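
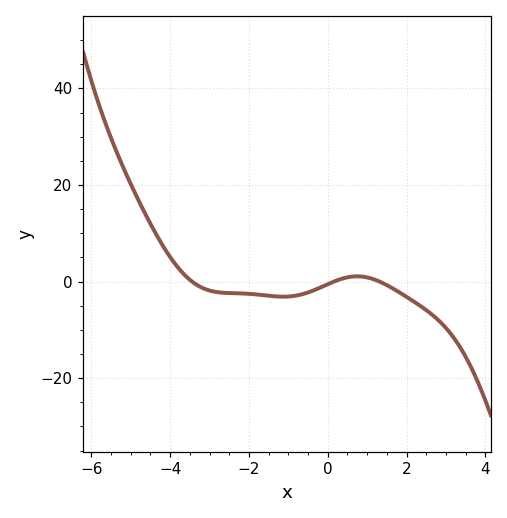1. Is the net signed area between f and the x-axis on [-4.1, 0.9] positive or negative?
negative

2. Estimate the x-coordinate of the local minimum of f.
-1.13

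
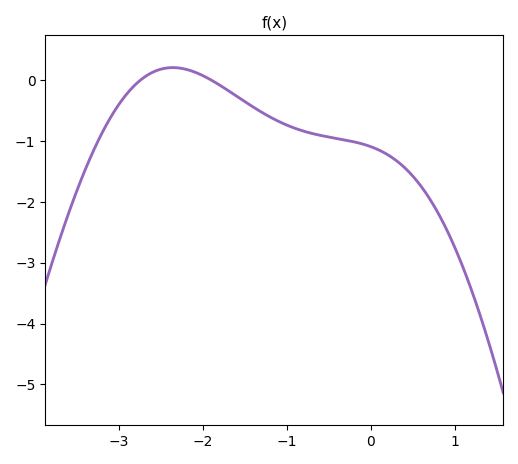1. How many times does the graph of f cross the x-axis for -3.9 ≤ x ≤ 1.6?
2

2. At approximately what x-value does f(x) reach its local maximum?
-2.35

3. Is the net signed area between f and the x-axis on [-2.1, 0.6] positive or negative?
negative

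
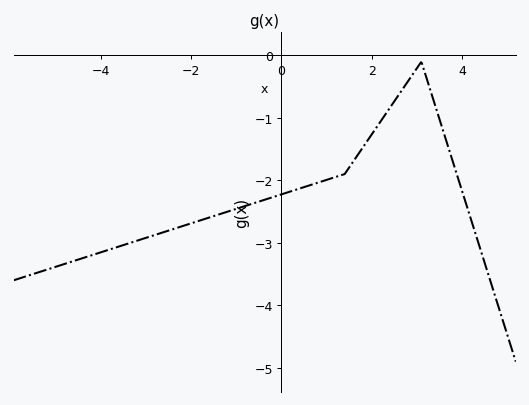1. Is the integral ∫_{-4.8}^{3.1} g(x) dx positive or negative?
negative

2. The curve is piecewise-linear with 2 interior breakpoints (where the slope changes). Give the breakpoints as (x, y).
(1.4, -1.9); (3.1, -0.1)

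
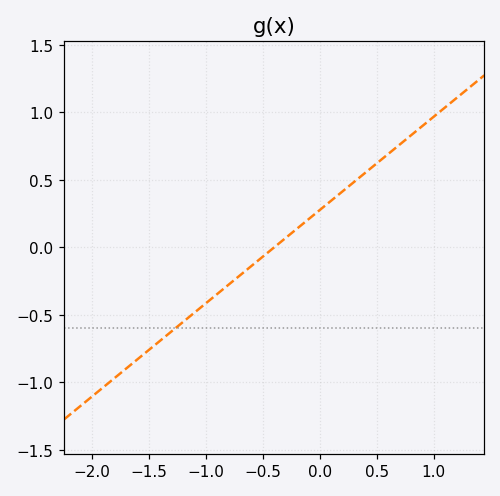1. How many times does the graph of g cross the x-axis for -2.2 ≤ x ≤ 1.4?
1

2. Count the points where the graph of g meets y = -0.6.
1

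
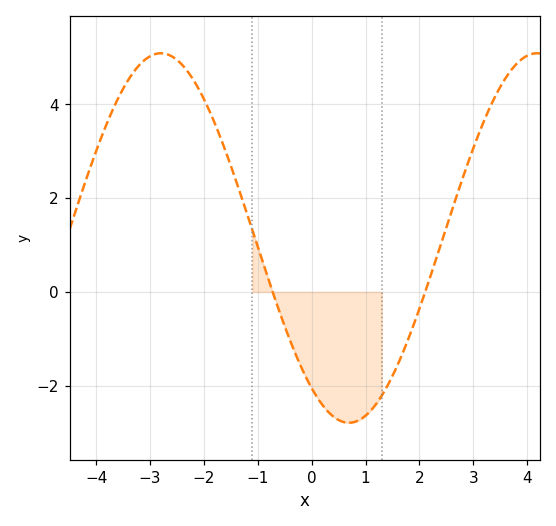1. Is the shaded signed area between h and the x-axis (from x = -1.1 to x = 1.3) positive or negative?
negative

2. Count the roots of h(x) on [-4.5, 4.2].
2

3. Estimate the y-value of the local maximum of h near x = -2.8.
5.09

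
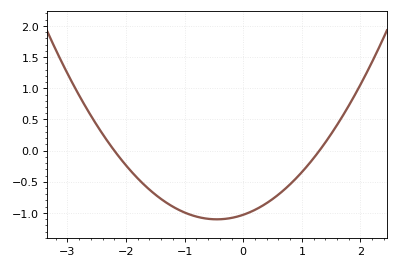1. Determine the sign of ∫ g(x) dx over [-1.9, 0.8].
negative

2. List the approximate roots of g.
-2.2, 1.3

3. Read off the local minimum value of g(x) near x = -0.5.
-1.1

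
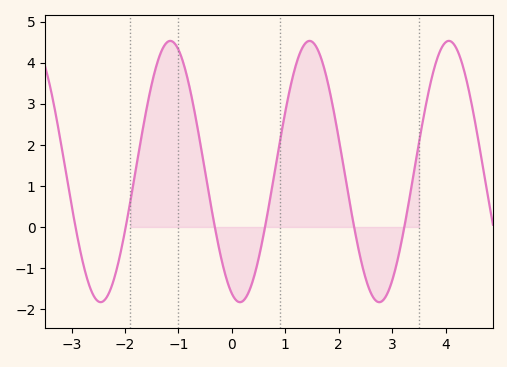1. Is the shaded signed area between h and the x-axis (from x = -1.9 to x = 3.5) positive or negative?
positive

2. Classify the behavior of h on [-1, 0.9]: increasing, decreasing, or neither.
neither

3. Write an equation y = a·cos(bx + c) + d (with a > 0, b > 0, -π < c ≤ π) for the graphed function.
y = 3.18cos(2.41x + 2.78) + 1.35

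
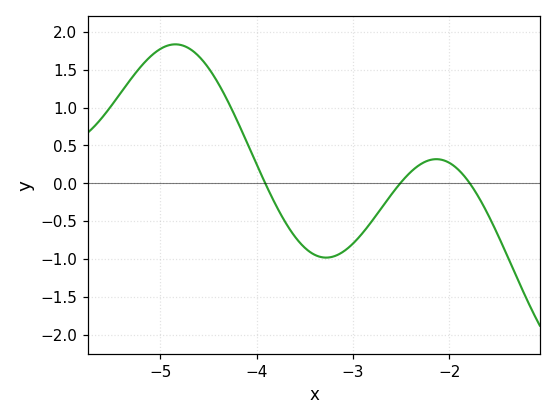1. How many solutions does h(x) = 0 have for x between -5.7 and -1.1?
3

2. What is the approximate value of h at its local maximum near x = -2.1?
0.3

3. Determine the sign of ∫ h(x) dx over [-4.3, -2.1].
negative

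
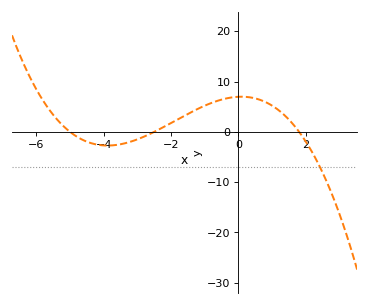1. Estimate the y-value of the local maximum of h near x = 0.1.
6.99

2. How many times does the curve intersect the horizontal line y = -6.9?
1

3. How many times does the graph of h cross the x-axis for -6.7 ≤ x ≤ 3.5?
3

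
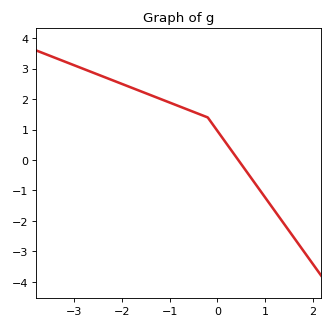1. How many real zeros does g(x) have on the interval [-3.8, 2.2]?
1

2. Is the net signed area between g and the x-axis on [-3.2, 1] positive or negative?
positive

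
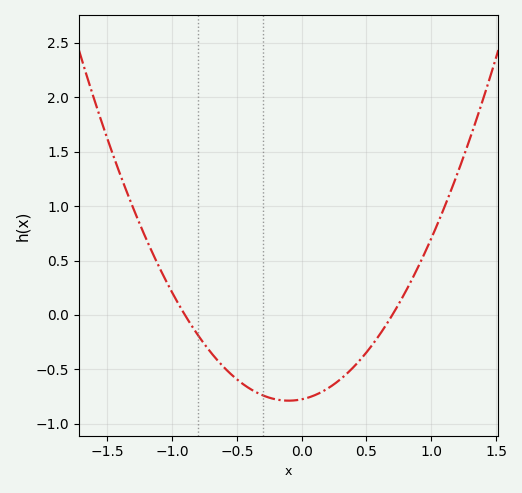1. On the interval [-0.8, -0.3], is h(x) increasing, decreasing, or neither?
decreasing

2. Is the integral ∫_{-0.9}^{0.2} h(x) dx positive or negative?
negative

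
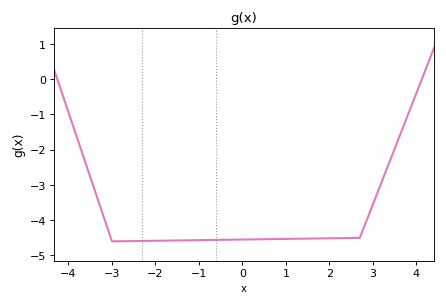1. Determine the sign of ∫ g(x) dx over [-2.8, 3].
negative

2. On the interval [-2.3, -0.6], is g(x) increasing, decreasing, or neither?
increasing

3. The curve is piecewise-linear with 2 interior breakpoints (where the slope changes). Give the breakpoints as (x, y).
(-3, -4.6); (2.7, -4.5)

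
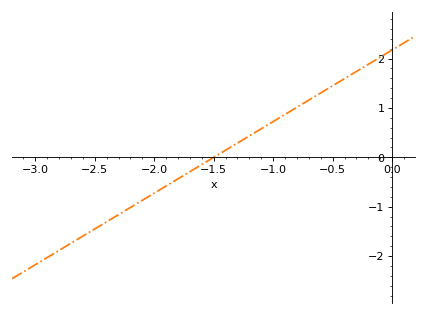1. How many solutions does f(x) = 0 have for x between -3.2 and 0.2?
1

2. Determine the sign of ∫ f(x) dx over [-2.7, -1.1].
negative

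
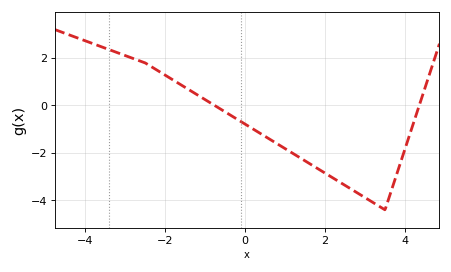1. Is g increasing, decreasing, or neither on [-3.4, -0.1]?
decreasing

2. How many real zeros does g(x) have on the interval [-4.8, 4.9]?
2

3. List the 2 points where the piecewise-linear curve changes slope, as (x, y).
(-2.5, 1.8); (3.5, -4.4)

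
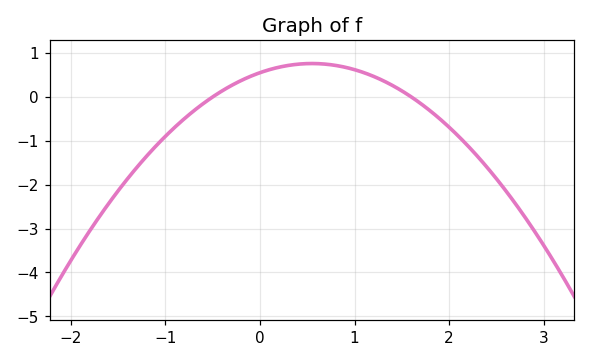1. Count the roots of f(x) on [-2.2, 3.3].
2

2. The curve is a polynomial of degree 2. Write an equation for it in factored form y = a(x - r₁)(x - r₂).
y = -0.69(x + 0.5)(x - 1.6)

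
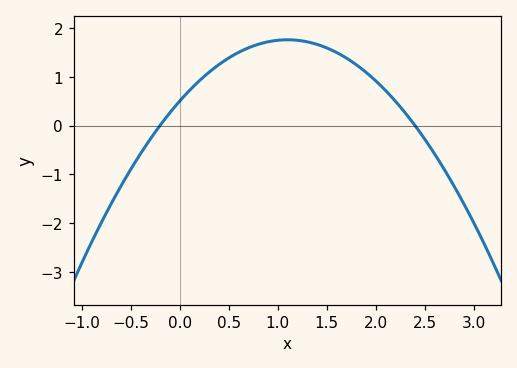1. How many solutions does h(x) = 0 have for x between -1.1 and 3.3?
2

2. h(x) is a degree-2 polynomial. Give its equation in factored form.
y = -1.04(x + 0.2)(x - 2.4)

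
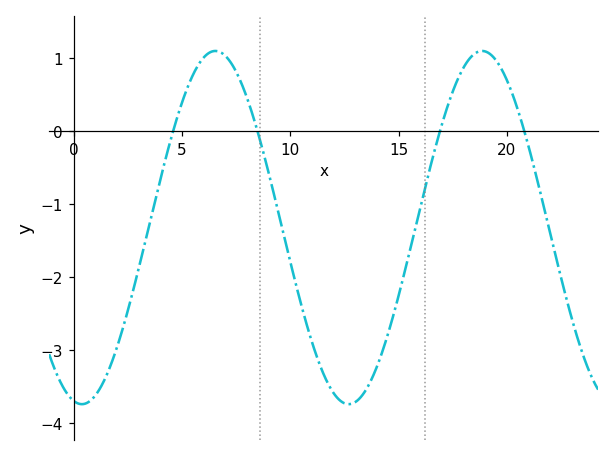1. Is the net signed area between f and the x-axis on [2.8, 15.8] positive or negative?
negative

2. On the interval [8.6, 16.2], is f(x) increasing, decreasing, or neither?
neither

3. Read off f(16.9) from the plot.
0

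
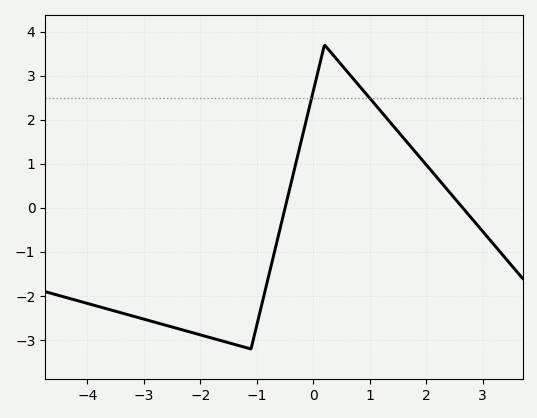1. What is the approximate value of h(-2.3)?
-2.8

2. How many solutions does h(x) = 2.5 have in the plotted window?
2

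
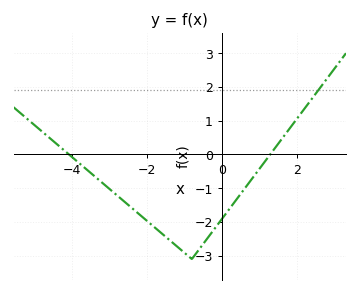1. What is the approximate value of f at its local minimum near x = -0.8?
-3.1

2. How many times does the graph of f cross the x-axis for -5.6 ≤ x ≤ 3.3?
2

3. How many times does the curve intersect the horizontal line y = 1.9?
1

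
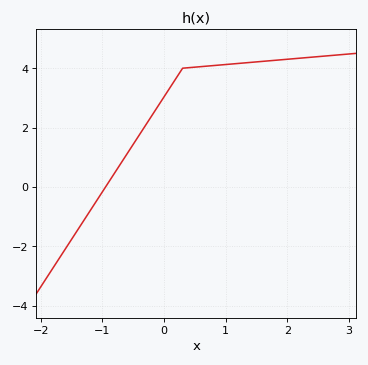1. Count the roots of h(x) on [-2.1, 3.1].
1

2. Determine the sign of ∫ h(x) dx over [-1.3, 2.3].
positive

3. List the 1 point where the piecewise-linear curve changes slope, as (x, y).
(0.3, 4)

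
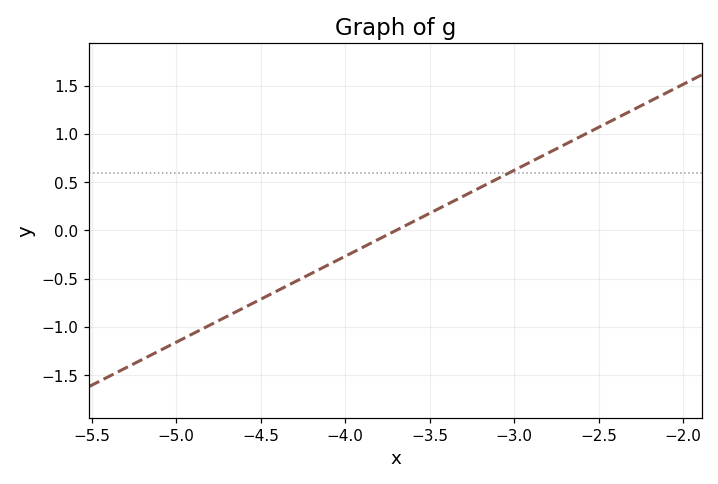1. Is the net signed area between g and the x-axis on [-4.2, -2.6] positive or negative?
positive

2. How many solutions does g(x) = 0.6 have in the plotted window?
1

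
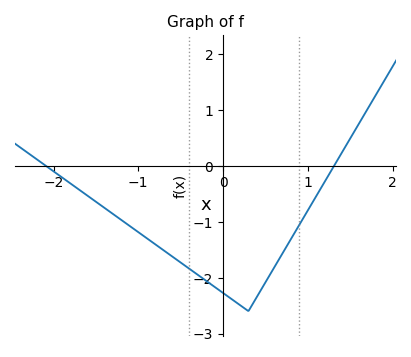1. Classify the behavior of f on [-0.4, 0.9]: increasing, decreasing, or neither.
neither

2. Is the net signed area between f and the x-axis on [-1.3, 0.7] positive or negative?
negative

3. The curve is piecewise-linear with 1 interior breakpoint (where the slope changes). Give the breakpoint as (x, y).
(0.3, -2.6)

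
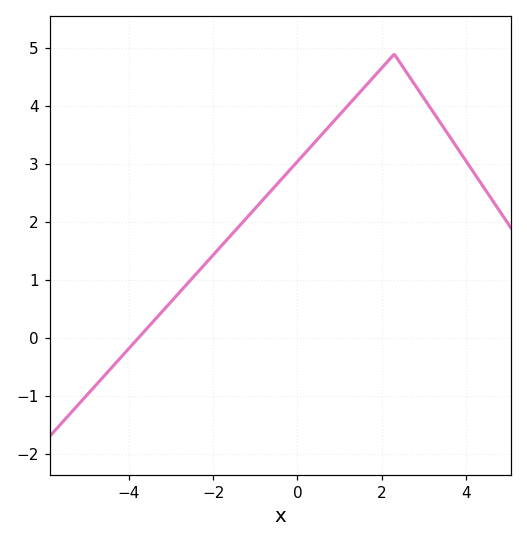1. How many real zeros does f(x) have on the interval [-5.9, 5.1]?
1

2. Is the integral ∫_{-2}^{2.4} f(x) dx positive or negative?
positive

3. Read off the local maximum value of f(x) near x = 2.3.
4.9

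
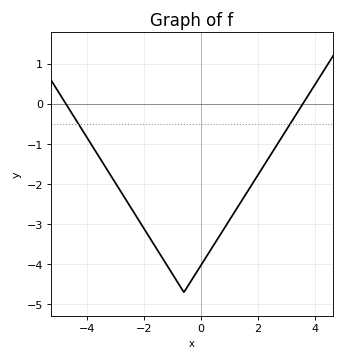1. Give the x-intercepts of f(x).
-4.75, 3.58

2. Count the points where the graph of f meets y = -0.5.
2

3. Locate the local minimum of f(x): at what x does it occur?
-0.602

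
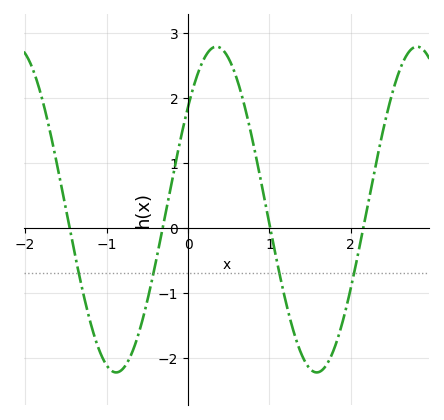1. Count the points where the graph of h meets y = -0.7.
4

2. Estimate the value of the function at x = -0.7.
-1.96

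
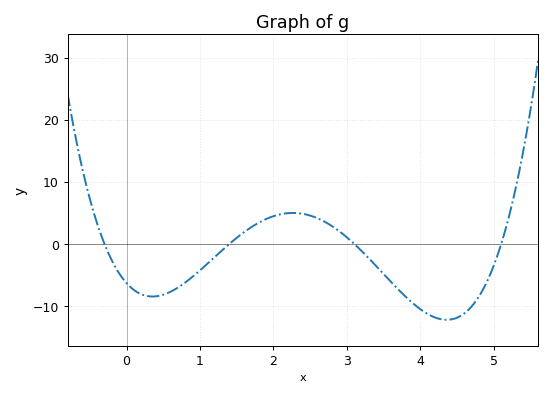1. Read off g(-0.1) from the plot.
-5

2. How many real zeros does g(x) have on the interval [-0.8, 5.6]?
4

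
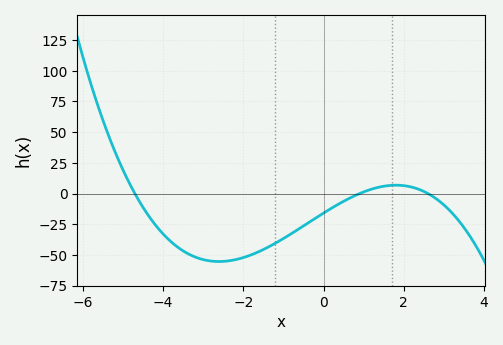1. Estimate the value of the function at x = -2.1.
-53.2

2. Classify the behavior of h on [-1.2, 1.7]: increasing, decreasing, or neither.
increasing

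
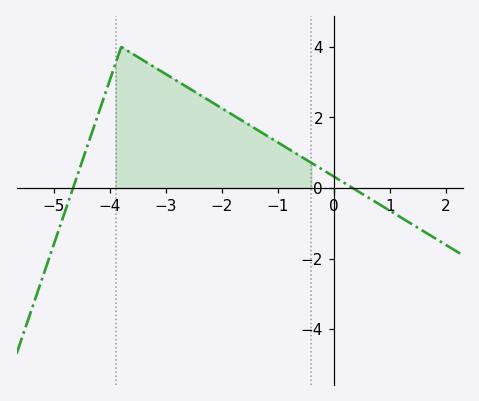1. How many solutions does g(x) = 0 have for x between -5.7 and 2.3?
2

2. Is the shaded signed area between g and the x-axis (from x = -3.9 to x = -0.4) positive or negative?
positive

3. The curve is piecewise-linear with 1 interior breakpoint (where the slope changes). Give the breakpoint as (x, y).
(-3.8, 4)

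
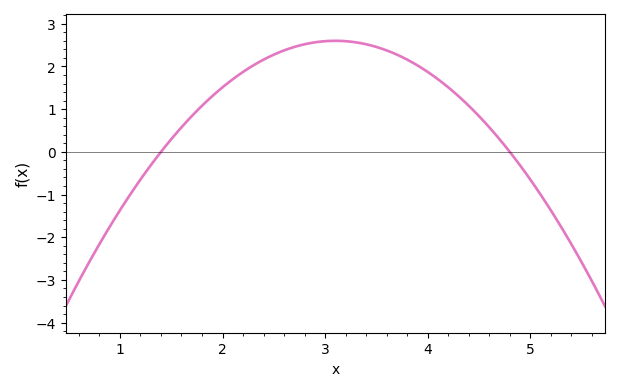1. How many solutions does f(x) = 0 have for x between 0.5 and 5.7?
2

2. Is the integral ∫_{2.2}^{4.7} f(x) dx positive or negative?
positive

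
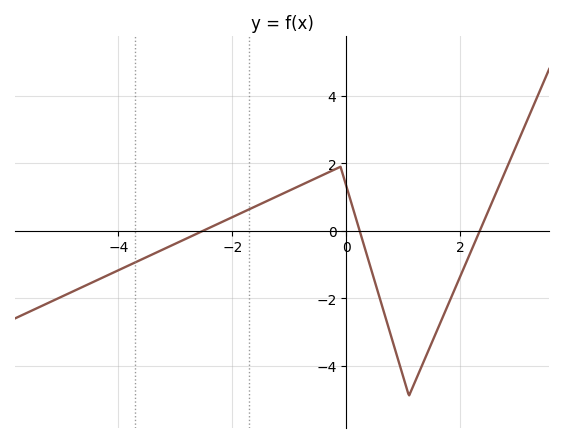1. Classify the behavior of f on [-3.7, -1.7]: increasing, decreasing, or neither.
increasing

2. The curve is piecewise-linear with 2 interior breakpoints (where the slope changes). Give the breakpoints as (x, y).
(-0.1, 1.9); (1.1, -4.9)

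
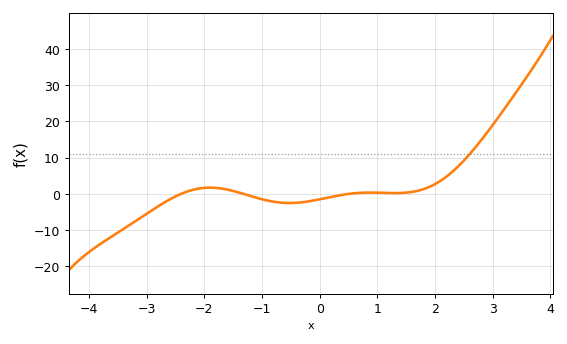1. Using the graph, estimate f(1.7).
0.829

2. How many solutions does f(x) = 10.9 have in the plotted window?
1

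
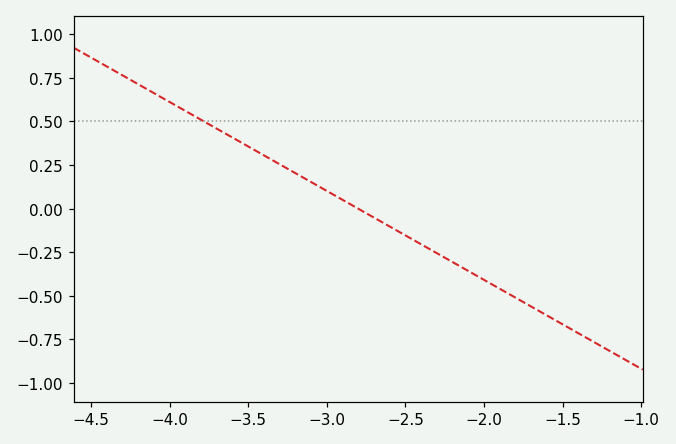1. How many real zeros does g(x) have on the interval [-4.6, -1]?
1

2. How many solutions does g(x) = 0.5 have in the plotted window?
1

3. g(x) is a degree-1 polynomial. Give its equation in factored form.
y = -0.51(x + 2.8)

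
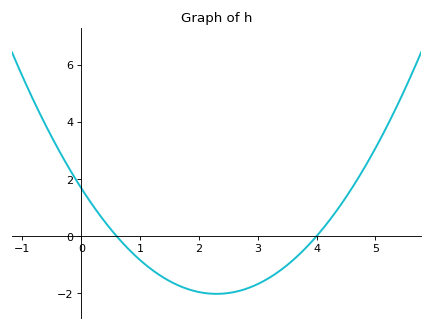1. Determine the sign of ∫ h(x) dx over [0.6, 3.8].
negative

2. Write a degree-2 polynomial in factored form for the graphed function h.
y = 0.7(x - 0.6)(x - 4)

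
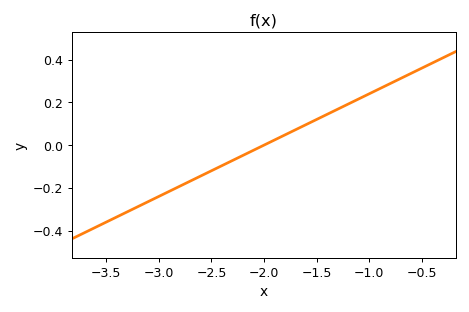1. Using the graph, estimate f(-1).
0.24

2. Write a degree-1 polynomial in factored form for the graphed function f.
y = 0.24(x + 2)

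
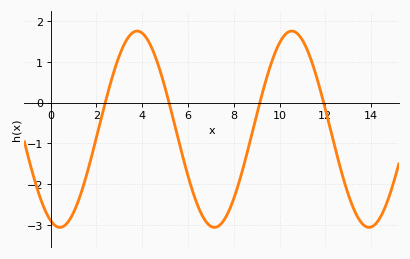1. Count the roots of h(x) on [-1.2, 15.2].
4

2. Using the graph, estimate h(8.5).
-1.41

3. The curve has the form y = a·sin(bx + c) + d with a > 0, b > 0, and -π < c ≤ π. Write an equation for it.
y = 2.41sin(0.93x - 1.94) - 0.65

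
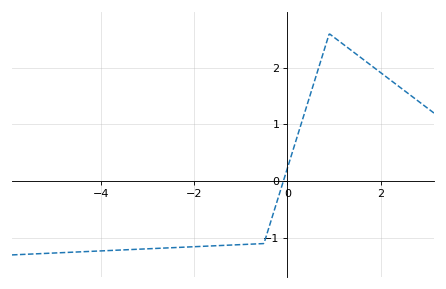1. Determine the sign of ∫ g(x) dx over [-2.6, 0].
negative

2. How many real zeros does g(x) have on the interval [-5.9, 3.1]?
1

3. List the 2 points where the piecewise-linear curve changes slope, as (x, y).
(-0.5, -1.1); (0.9, 2.6)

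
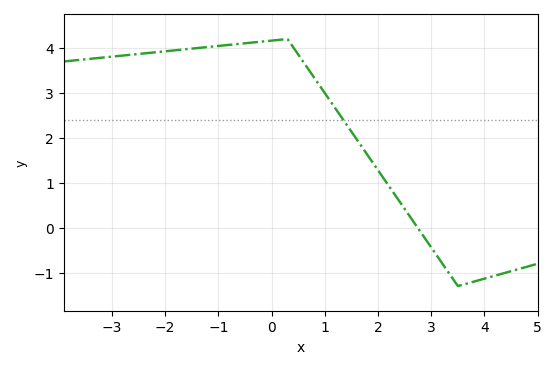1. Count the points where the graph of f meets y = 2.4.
1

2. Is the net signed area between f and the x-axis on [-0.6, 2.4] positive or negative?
positive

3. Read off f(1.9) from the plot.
1.45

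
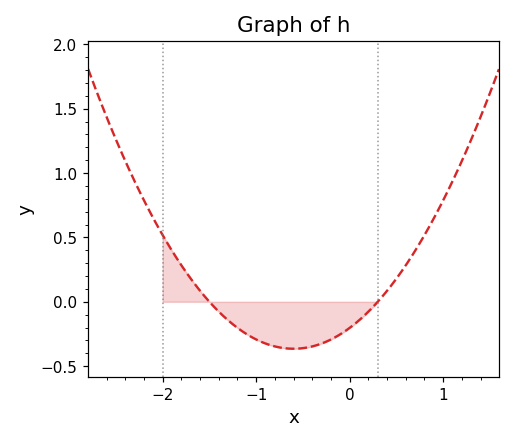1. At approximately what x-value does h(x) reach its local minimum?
-0.6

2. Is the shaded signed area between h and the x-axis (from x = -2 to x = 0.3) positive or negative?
negative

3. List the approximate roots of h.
-1.5, 0.3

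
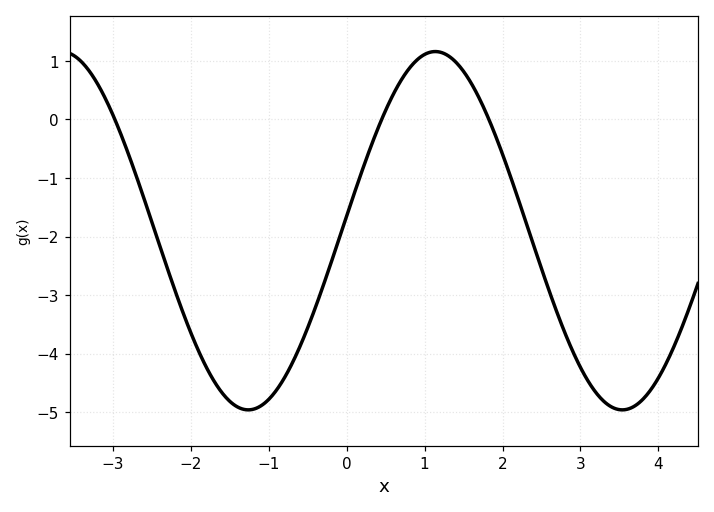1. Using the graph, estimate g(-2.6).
-1.3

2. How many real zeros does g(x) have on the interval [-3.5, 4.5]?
3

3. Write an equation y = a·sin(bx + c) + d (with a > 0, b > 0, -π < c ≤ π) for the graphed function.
y = 3.06sin(1.3x + 0.08) - 1.9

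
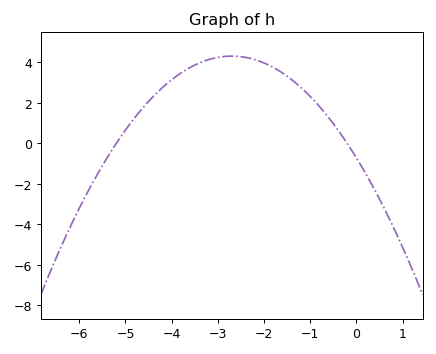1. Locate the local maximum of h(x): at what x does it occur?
-2.8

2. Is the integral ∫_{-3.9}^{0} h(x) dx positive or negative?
positive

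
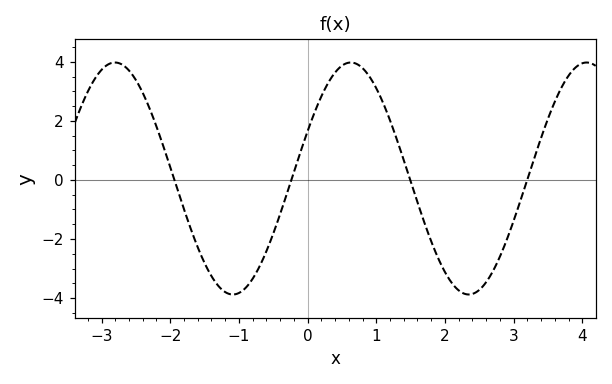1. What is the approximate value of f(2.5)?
-3.72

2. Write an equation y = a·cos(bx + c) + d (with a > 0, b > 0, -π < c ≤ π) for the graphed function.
y = 3.93cos(1.83x - 1.15) + 0.05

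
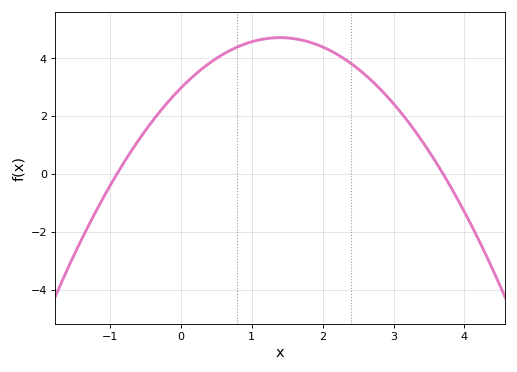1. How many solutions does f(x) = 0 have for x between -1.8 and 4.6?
2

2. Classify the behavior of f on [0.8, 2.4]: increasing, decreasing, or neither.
neither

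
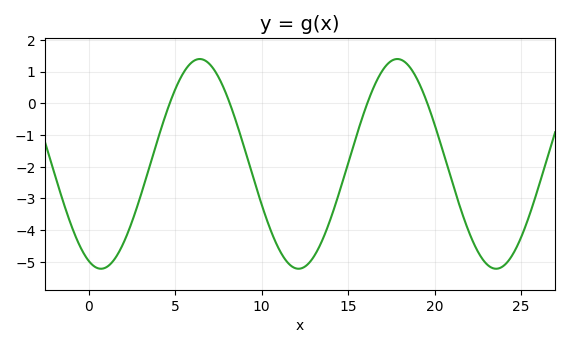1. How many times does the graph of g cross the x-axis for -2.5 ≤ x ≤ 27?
4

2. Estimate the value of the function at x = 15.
-1.9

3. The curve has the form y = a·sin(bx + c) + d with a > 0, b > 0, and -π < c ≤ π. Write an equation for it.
y = 3.31sin(0.55x - 2) - 1.91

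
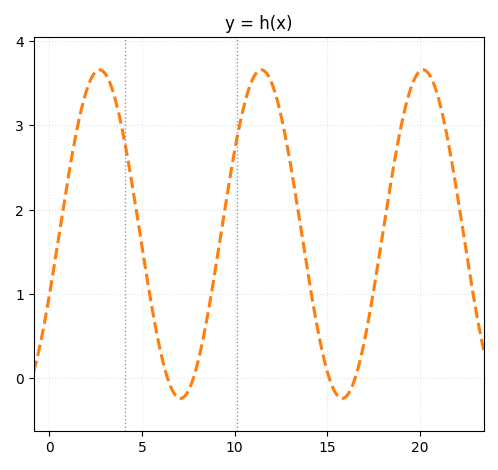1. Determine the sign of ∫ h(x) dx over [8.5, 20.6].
positive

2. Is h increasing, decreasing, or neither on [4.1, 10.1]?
neither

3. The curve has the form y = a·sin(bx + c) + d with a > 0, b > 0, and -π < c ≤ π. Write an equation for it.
y = 1.95sin(0.72x - 0.38) + 1.71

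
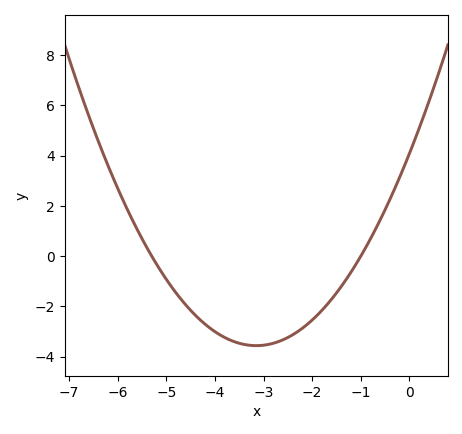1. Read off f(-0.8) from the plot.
0.693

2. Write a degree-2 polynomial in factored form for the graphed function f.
y = 0.77(x + 5.3)(x + 1)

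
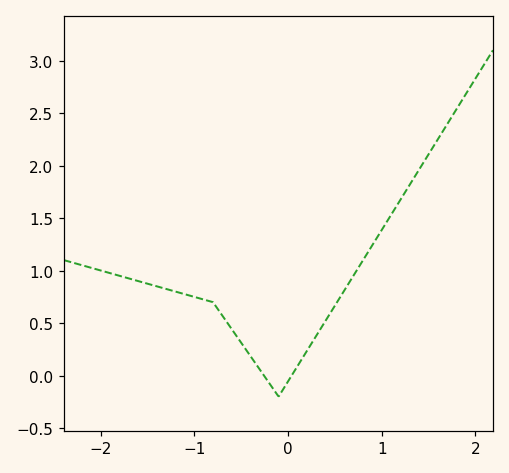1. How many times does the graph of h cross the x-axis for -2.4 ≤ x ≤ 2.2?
2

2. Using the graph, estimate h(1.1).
1.53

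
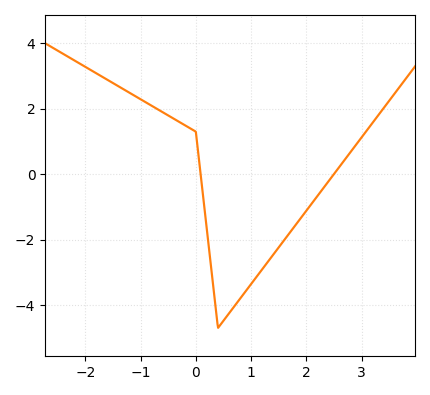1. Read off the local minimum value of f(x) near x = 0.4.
-4.7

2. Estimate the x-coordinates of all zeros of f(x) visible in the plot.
0.087, 2.5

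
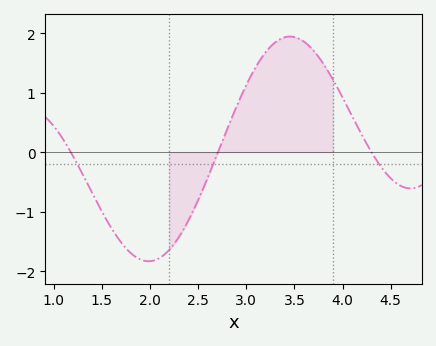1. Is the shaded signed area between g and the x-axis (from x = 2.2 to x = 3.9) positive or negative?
positive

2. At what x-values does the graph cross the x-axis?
1.18, 2.71, 4.3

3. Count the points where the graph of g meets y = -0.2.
3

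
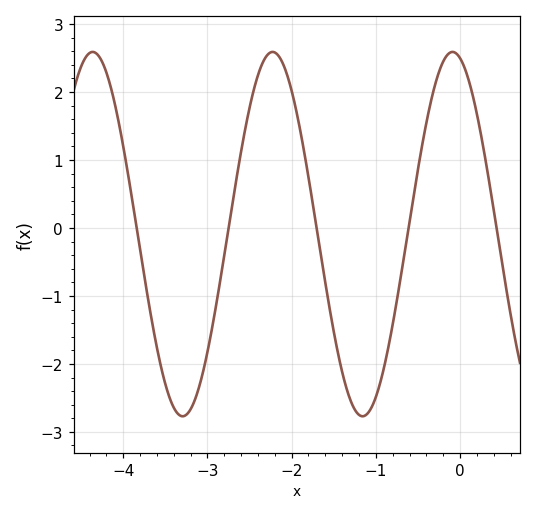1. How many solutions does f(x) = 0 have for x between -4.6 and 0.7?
5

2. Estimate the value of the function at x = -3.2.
-2.7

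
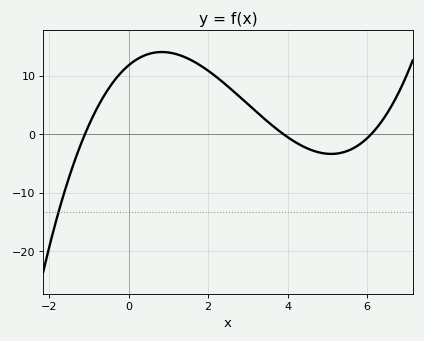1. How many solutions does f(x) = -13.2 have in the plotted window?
1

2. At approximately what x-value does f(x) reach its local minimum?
5.1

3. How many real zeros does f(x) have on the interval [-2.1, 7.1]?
3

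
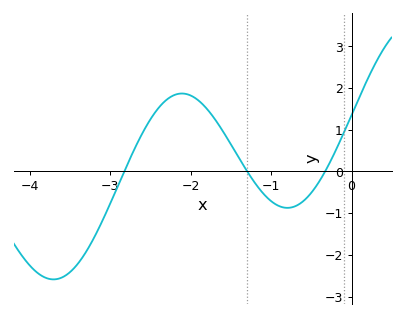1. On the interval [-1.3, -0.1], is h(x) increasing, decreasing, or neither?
neither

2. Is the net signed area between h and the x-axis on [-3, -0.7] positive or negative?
positive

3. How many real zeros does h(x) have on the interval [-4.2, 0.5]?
3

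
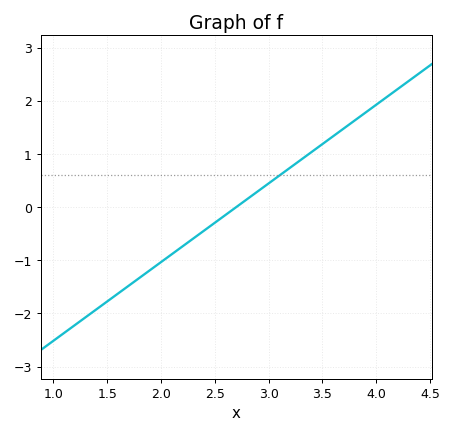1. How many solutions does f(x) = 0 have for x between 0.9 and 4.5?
1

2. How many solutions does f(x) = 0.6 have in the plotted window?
1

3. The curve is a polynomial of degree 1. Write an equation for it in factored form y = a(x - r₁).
y = 1.48(x - 2.7)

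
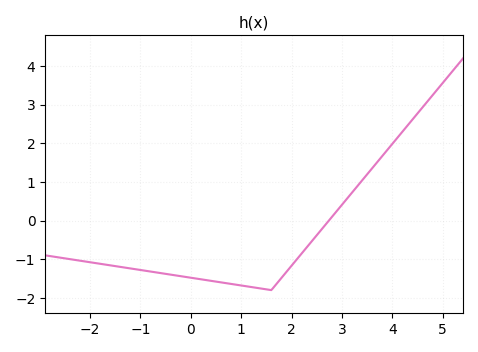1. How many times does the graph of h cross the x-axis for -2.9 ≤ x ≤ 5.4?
1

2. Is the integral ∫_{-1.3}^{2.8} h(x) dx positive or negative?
negative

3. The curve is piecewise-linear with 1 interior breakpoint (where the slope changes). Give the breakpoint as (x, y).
(1.6, -1.8)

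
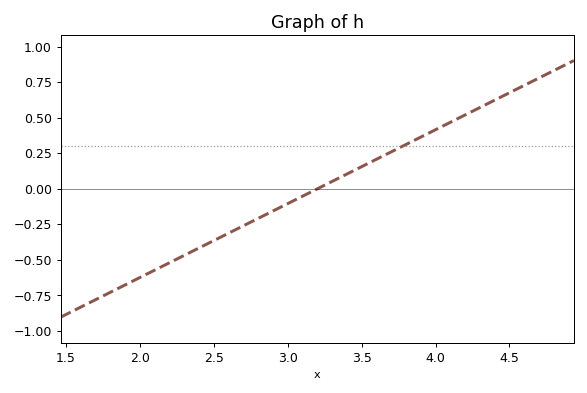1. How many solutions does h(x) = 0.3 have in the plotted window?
1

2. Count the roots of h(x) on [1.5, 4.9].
1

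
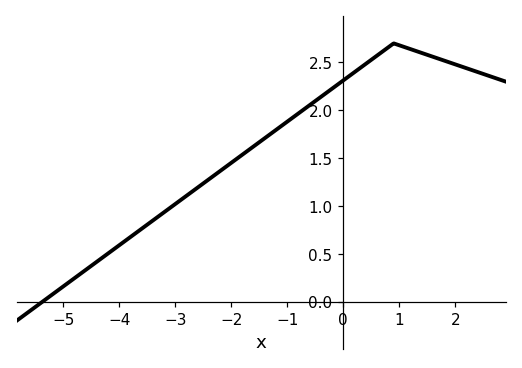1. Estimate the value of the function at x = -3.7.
0.719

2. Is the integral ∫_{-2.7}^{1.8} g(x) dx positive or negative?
positive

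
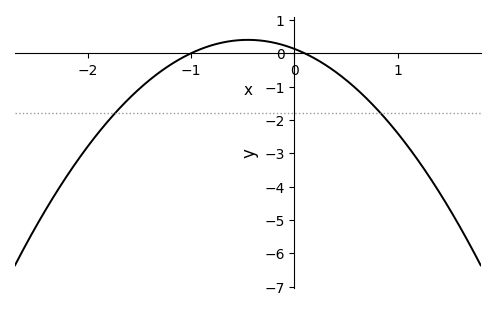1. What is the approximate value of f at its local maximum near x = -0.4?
0.402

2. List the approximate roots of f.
-1, 0.1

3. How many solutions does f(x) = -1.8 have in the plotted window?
2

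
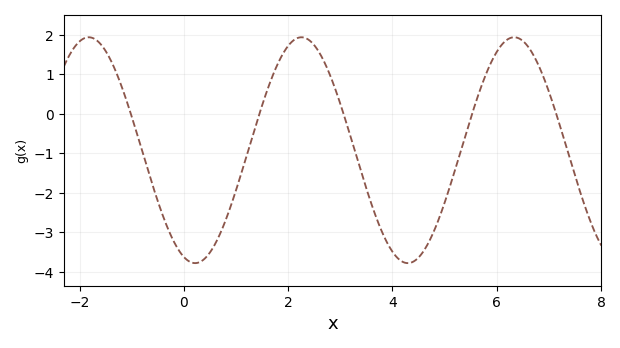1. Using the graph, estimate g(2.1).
1.9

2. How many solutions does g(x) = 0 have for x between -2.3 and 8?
5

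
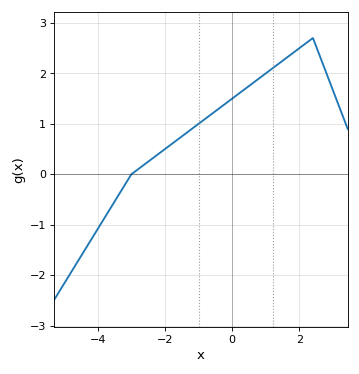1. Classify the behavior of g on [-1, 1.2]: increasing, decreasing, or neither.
increasing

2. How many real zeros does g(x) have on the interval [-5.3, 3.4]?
1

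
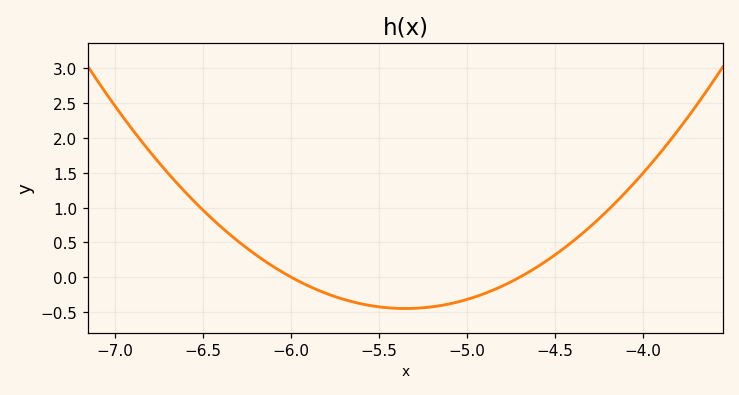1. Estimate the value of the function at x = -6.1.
0.15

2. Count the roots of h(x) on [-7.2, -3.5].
2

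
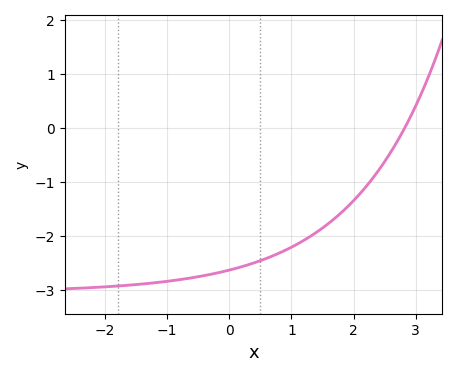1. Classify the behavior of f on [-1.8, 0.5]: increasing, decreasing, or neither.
increasing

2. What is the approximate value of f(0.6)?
-2.4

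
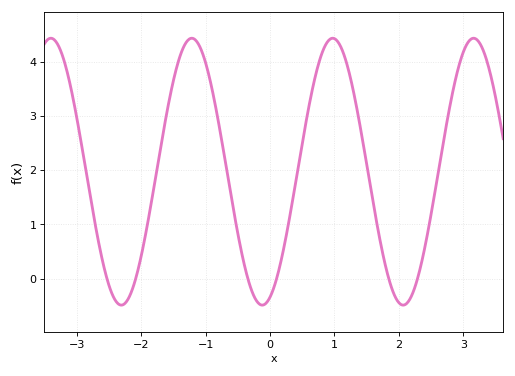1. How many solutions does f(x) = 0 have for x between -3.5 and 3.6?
6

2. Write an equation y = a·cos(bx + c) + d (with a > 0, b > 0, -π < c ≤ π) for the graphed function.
y = 2.46cos(2.9x - 2.8) + 1.97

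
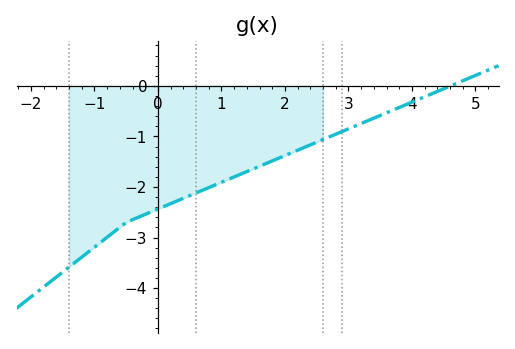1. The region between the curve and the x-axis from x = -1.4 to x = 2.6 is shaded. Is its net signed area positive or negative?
negative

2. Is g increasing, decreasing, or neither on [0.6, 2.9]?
increasing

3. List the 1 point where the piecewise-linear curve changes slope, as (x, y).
(-0.5, -2.7)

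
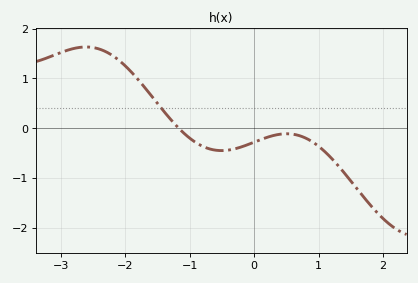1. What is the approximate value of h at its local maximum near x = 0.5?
-0.1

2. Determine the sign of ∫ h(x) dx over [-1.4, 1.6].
negative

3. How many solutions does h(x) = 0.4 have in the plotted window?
1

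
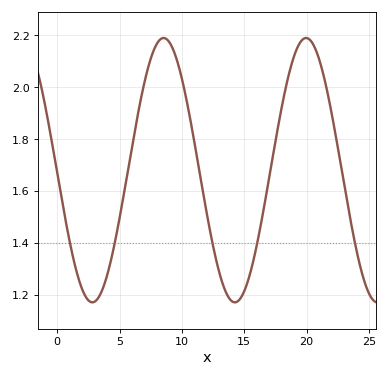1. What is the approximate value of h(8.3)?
2.19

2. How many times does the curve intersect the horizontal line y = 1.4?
5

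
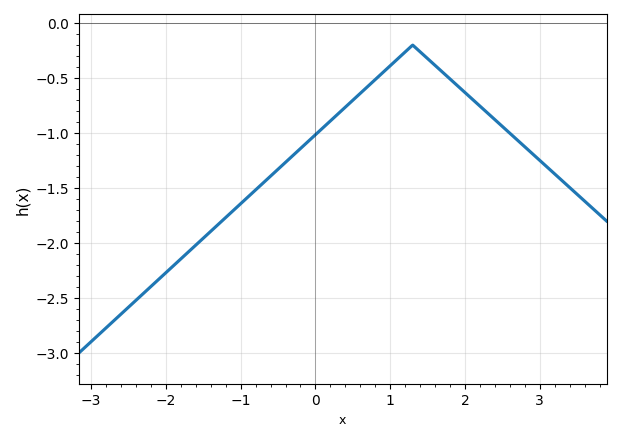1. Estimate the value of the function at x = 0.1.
-0.95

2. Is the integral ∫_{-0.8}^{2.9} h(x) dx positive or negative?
negative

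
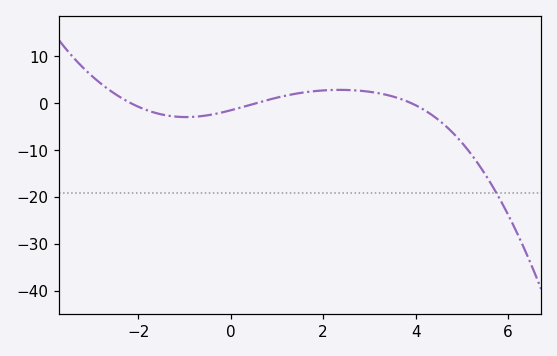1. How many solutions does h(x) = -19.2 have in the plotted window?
1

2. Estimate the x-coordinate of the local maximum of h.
2.36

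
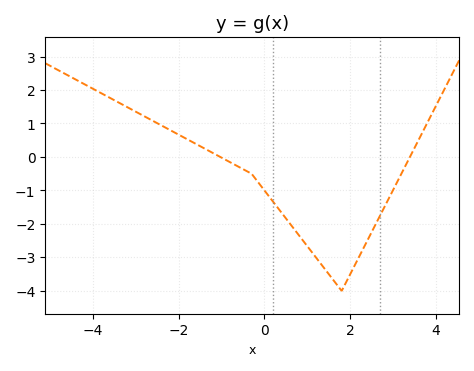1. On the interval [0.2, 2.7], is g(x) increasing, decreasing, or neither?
neither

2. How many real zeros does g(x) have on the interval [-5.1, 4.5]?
2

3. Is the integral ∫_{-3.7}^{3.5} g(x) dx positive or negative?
negative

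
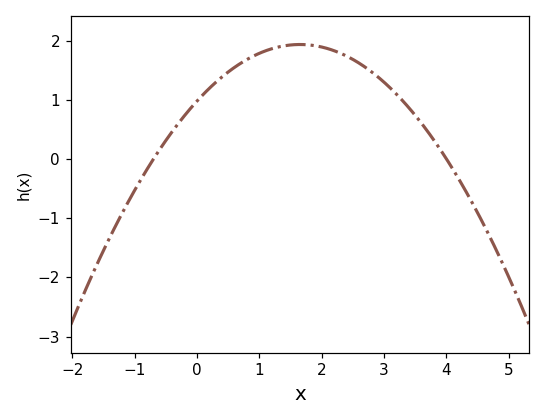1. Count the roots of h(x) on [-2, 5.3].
2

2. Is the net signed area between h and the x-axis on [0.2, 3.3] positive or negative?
positive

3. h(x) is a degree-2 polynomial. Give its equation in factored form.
y = -0.35(x + 0.7)(x - 4)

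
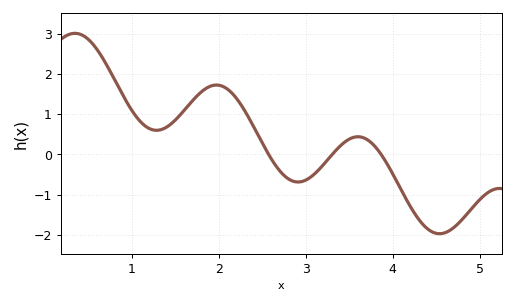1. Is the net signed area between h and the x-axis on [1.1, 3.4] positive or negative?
positive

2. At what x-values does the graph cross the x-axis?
2.57, 3.3, 3.87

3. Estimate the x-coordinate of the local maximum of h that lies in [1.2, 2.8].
1.97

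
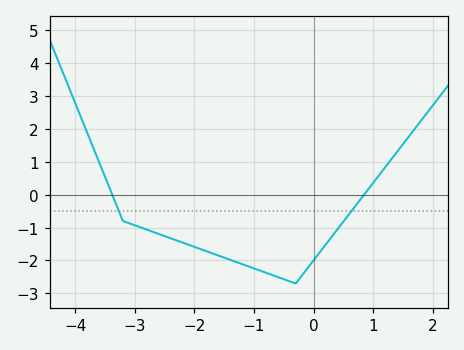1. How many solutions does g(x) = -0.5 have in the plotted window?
2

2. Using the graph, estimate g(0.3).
-1.29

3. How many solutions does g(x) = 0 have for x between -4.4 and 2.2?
2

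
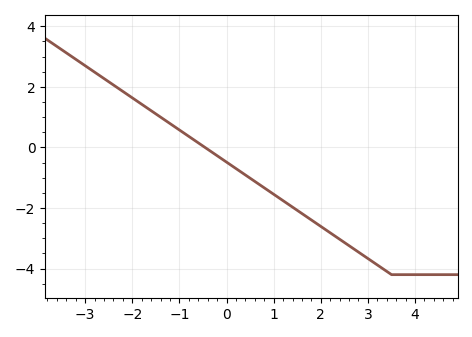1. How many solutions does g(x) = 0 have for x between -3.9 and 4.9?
1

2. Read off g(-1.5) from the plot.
1.11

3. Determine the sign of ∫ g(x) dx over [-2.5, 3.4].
negative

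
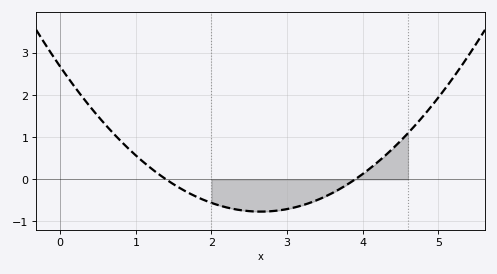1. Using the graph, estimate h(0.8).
0.911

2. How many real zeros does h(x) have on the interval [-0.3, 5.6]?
2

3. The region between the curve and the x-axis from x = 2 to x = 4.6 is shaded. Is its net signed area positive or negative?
negative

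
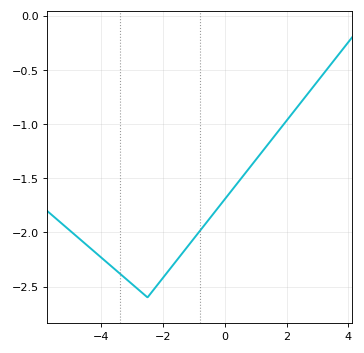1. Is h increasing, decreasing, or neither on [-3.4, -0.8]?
neither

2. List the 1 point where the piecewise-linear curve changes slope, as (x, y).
(-2.5, -2.6)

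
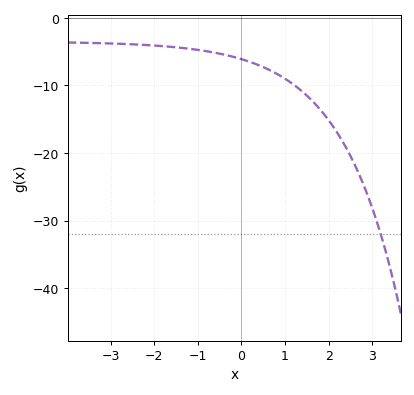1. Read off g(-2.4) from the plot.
-3.94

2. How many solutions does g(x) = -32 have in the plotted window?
1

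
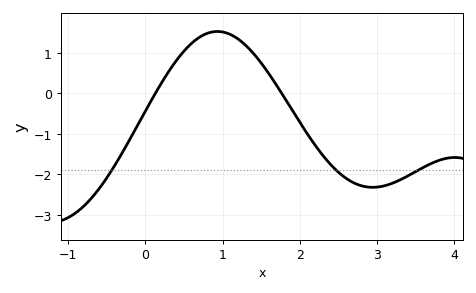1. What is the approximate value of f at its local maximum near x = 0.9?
1.5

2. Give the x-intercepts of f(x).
0.1, 1.8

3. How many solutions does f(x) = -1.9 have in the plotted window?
3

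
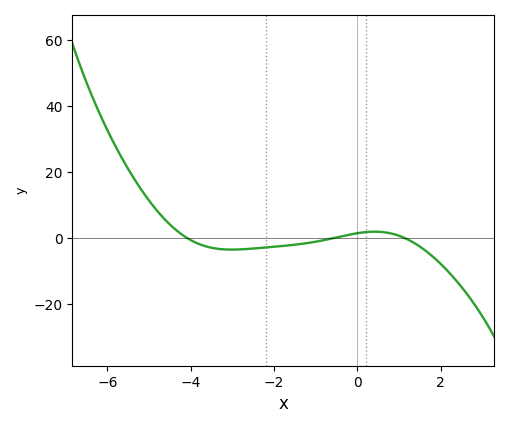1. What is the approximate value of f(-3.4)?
-4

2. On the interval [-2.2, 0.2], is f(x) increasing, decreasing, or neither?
increasing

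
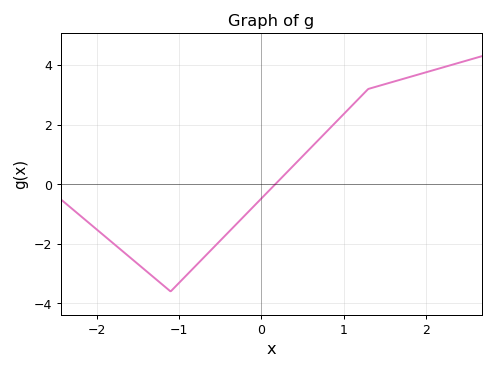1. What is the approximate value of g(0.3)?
0.4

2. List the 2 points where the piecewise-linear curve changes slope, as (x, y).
(-1.1, -3.6); (1.3, 3.2)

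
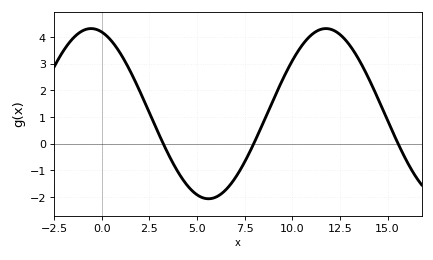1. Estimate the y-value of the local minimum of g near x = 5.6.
-2.06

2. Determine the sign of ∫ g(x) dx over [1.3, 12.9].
positive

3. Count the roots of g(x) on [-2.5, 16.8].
3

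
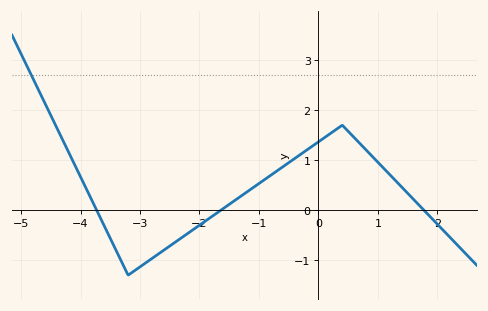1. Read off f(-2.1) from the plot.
-0.383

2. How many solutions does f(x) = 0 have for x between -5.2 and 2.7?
3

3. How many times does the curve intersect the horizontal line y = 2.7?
1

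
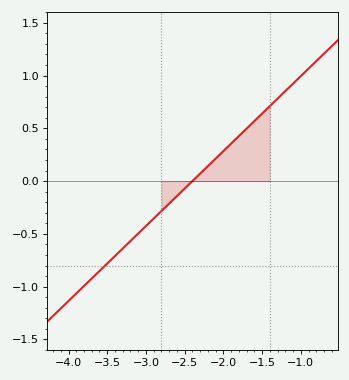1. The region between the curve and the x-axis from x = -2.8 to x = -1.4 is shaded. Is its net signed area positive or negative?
positive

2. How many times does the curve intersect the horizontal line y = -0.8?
1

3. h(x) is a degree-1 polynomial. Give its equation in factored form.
y = 0.71(x + 2.4)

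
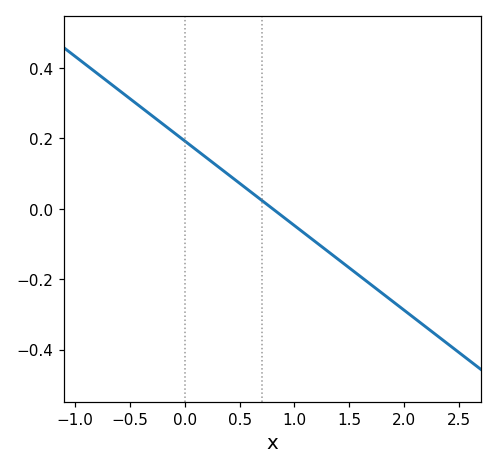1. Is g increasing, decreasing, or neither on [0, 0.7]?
decreasing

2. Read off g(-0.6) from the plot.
0.34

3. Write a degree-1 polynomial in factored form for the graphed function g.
y = -0.24(x - 0.8)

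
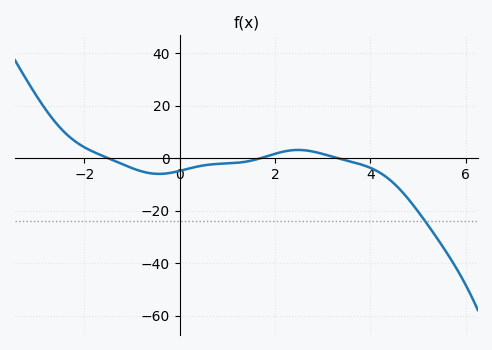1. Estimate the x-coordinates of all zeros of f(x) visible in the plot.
-1.5, 1.69, 3.33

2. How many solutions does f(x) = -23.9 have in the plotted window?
1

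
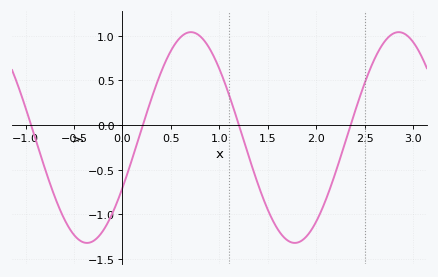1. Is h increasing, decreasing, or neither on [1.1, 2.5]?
neither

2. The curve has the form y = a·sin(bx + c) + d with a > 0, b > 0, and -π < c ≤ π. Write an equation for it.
y = 1.18sin(2.93x - 0.5) - 0.14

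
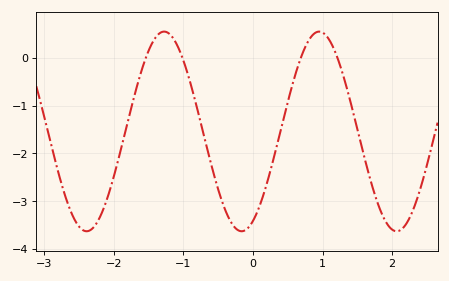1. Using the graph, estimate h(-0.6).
-2.24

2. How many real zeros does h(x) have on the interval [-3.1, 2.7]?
4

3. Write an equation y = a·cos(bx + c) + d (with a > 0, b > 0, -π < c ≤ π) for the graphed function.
y = 2.09cos(2.82x - 2.68) - 1.54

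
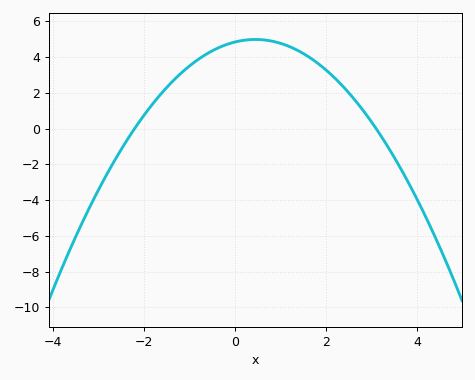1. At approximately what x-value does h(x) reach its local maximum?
0.45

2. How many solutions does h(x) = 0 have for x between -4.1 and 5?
2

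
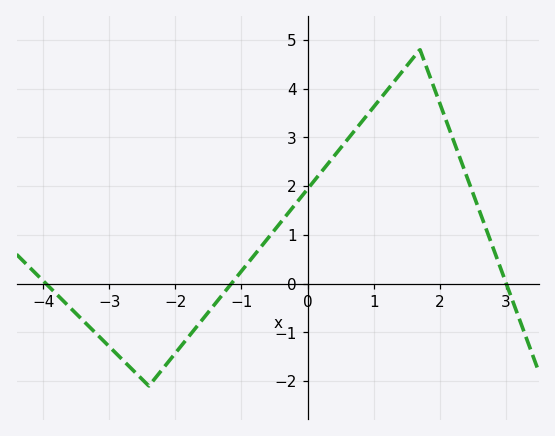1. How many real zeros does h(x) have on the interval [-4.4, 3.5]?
3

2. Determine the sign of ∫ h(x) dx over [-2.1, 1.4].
positive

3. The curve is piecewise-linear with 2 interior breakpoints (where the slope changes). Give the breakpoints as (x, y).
(-2.4, -2.1); (1.7, 4.8)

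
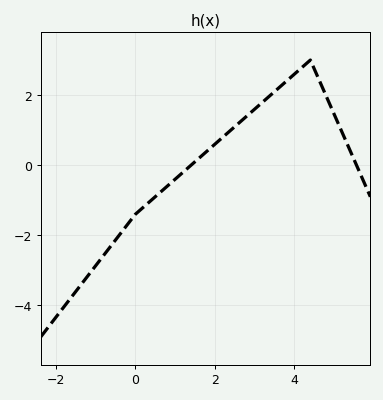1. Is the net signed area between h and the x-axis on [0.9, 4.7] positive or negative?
positive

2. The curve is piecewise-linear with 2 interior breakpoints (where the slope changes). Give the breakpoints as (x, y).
(0, -1.4); (4.4, 3)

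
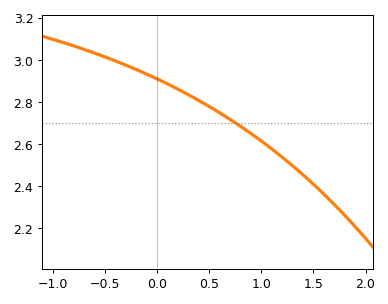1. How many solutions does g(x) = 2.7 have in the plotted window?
1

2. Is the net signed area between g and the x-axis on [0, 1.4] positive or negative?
positive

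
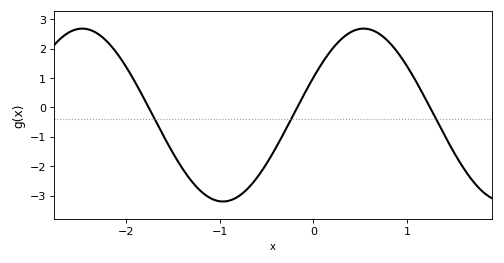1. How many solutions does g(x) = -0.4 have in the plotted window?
3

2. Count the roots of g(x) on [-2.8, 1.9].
3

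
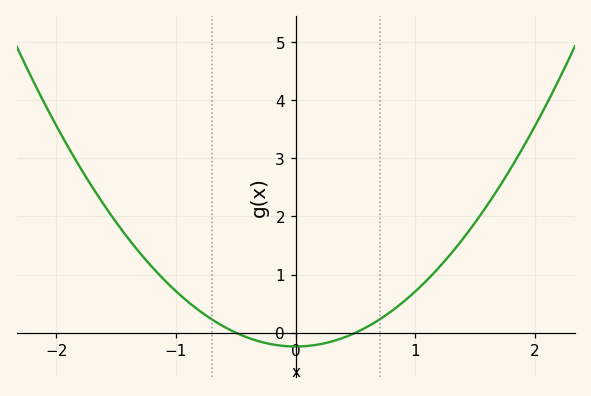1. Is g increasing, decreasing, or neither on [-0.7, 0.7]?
neither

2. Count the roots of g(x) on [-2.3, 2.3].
2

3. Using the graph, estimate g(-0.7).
0.2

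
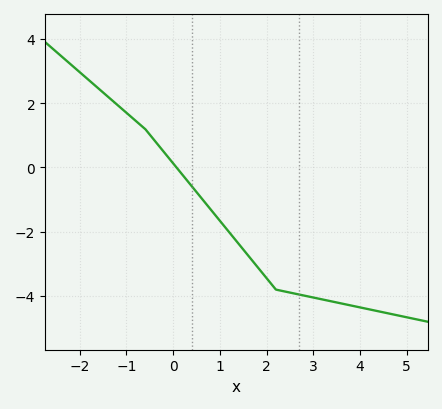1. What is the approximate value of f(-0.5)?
1.02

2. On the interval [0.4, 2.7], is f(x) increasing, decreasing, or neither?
decreasing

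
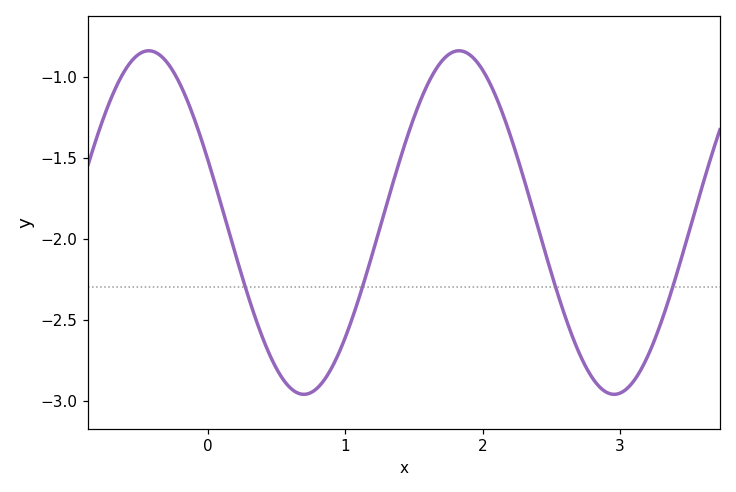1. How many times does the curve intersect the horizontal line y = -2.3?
4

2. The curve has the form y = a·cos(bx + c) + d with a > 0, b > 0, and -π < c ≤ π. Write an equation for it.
y = 1.06cos(2.8x + 1.2) - 1.9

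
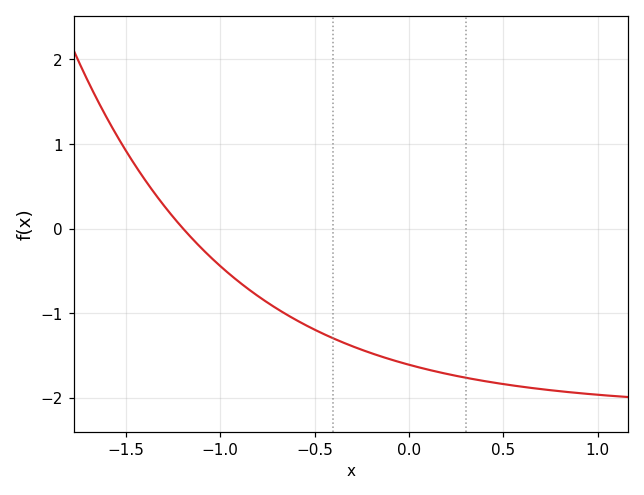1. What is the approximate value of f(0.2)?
-1.72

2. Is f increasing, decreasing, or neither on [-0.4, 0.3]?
decreasing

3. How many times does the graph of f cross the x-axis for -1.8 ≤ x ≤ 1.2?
1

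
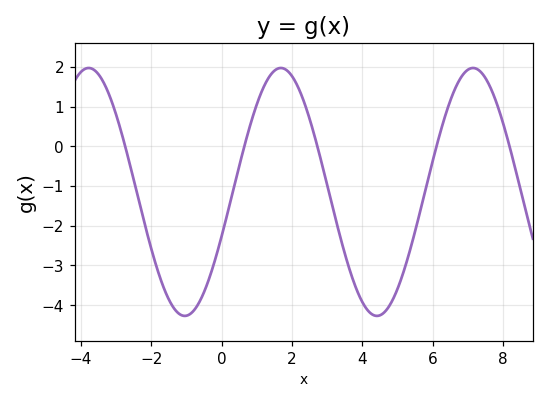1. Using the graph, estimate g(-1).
-4.27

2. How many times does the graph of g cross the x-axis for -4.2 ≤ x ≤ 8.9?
5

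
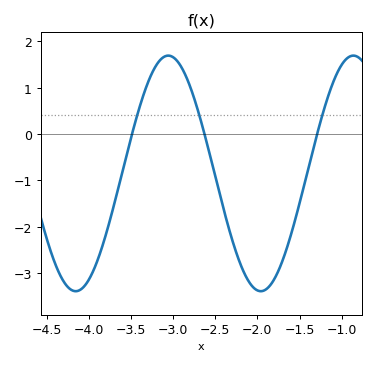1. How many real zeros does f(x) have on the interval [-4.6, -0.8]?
3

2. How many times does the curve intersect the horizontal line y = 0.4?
3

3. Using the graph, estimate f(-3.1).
1.67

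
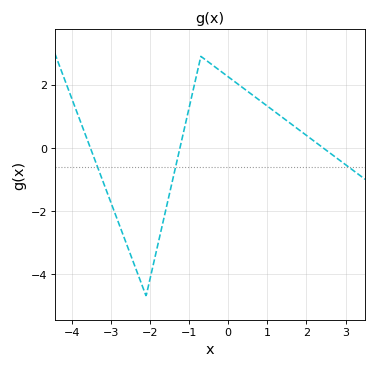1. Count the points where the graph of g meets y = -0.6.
3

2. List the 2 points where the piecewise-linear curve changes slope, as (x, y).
(-2.1, -4.7); (-0.7, 2.9)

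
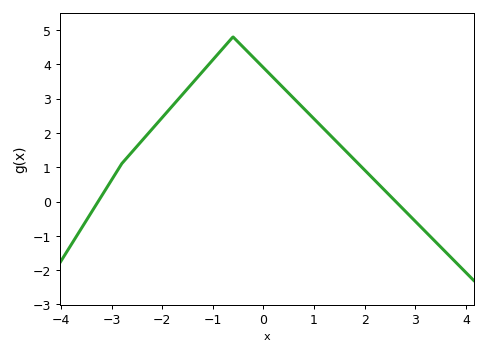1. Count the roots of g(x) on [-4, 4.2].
2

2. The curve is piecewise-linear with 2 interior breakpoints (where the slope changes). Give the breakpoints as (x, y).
(-2.8, 1.1); (-0.6, 4.8)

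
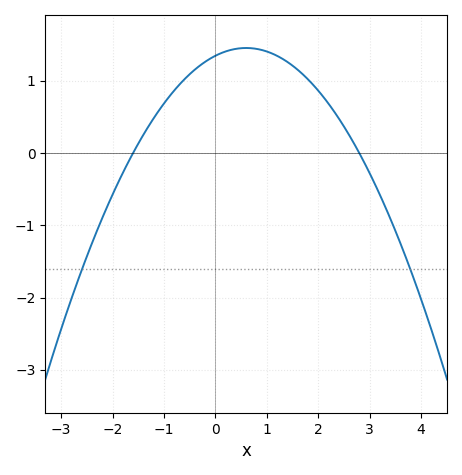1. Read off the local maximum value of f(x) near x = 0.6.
1.45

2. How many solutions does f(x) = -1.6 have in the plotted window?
2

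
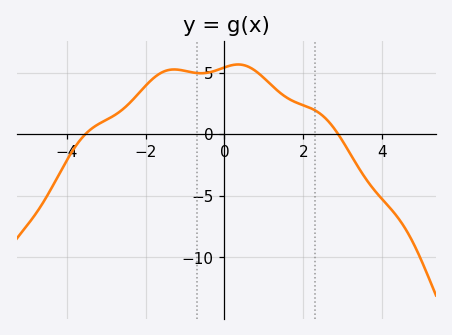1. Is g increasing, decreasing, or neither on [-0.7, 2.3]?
neither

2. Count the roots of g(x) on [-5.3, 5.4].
2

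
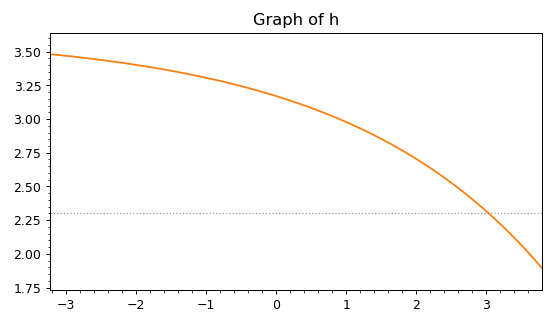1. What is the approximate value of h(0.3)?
3.12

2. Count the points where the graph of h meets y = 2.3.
1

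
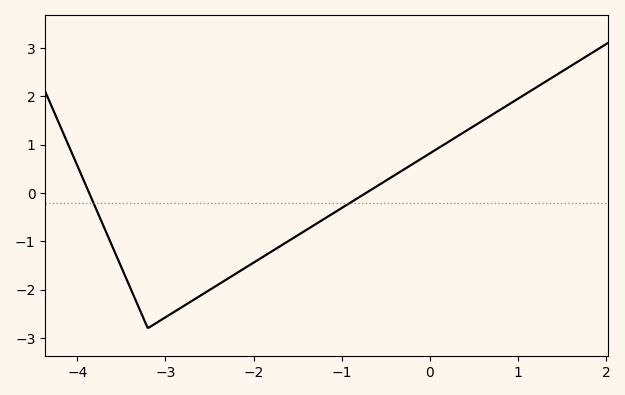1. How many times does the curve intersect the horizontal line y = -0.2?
2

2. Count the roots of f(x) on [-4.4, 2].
2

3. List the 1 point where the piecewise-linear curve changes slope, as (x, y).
(-3.2, -2.8)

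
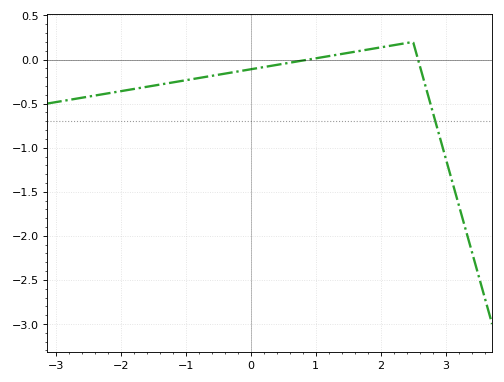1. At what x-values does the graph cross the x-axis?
0.89, 2.58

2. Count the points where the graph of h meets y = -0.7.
1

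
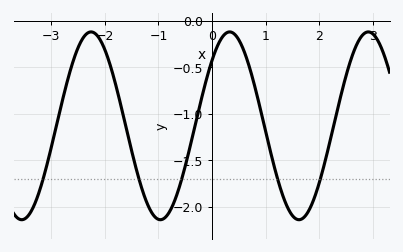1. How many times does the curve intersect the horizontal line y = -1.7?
5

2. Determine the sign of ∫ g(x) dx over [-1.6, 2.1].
negative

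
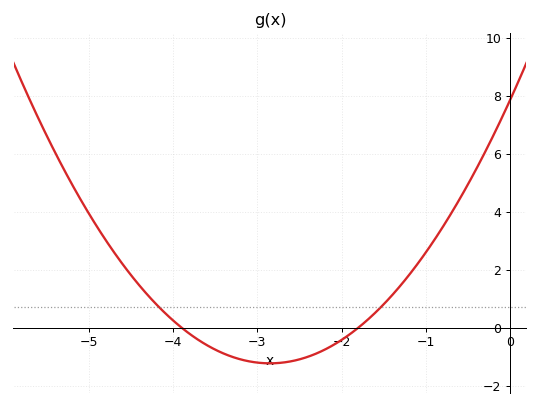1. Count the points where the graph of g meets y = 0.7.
2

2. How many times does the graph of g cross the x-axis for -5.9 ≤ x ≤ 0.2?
2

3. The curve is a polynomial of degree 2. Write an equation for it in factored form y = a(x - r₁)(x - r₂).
y = 1.12(x + 3.9)(x + 1.8)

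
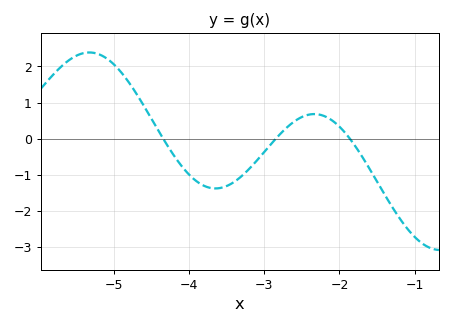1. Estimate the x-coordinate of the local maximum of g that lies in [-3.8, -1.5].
-2.3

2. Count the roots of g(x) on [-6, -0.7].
3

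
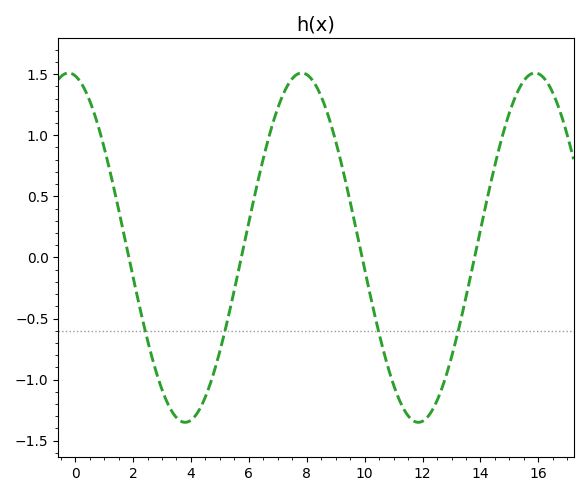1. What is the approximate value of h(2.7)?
-0.857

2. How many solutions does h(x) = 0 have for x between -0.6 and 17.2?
4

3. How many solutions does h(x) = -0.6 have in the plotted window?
4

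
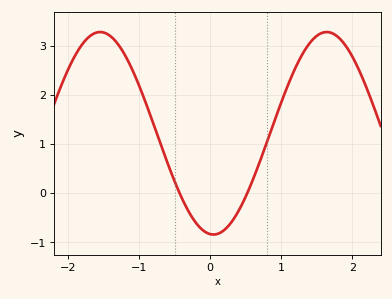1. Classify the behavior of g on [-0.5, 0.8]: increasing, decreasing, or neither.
neither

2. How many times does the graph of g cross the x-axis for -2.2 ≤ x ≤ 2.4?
2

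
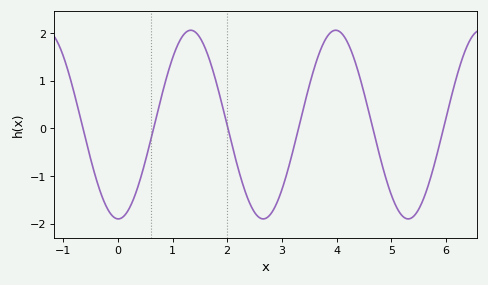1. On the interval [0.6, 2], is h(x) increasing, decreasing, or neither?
neither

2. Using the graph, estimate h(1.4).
2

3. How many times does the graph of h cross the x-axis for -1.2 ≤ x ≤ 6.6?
6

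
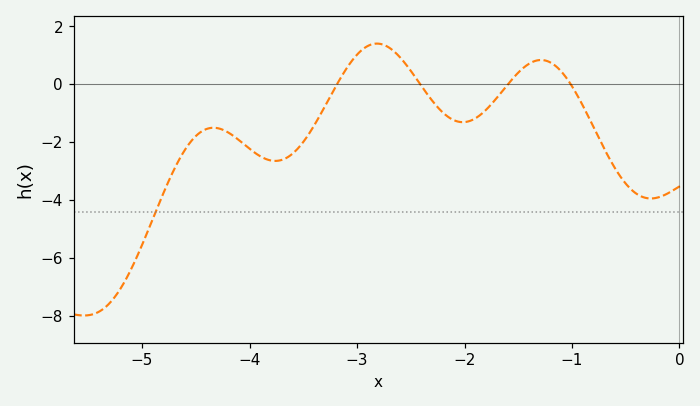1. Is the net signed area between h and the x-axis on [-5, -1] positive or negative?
negative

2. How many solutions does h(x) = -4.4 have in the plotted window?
1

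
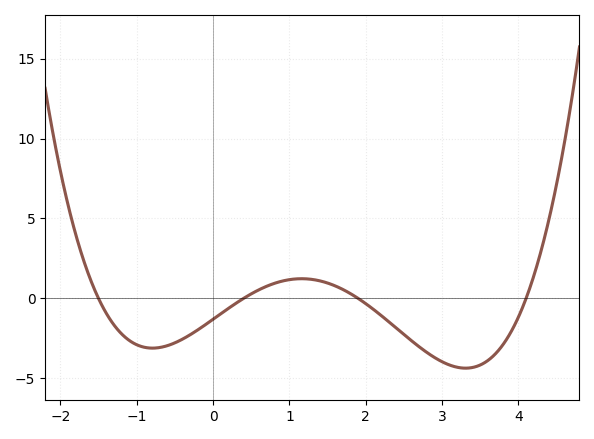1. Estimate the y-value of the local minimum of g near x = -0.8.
-3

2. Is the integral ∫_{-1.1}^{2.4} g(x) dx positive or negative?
negative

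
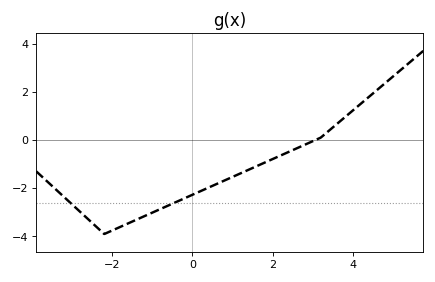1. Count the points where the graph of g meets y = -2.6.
2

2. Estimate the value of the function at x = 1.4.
-1.23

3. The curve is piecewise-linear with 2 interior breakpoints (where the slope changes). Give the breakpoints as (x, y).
(-2.2, -3.9); (3.2, 0.1)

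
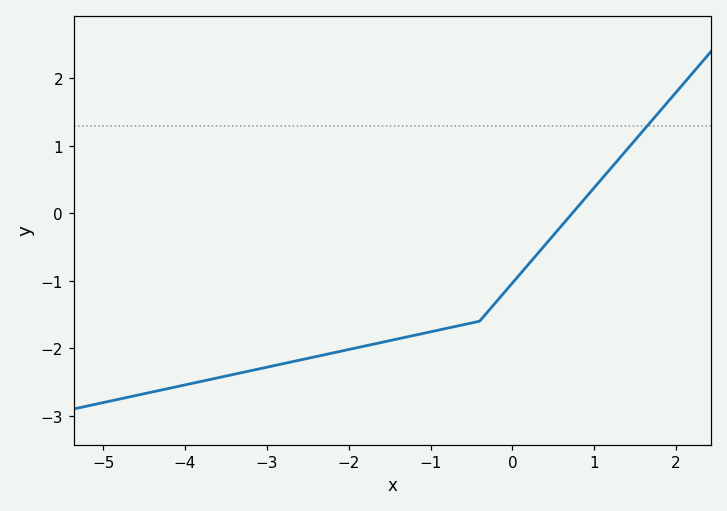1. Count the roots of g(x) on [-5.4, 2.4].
1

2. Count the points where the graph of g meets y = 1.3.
1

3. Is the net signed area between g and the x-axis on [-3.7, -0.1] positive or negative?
negative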